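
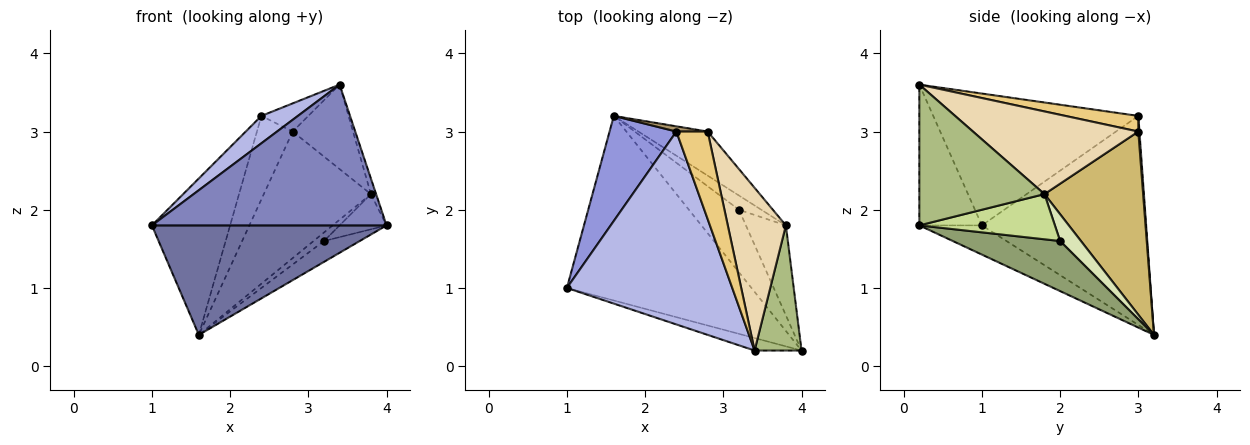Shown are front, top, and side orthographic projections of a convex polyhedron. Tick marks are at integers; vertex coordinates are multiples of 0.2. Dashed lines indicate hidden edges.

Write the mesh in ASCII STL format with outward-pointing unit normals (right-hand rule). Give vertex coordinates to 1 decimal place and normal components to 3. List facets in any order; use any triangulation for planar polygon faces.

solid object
 facet normal -0.135 -0.506 -0.852
  outer loop
   vertex 1.6 3.2 0.4
   vertex 4.0 0.2 1.8
   vertex 1.0 1.0 1.8
  endloop
 endfacet
 facet normal -0.257 -0.963 -0.086
  outer loop
   vertex 3.4 0.2 3.6
   vertex 1.0 1.0 1.8
   vertex 4.0 0.2 1.8
  endloop
 endfacet
 facet normal -0.867 0.413 0.277
  outer loop
   vertex 2.4 3.0 3.2
   vertex 1.6 3.2 0.4
   vertex 1.0 1.0 1.8
  endloop
 endfacet
 facet normal -0.620 -0.110 0.777
  outer loop
   vertex 2.4 3.0 3.2
   vertex 1.0 1.0 1.8
   vertex 3.4 0.2 3.6
  endloop
 endfacet
 facet normal 0.688 0.229 -0.688
  outer loop
   vertex 3.2 2.0 1.6
   vertex 4.0 0.2 1.8
   vertex 1.6 3.2 0.4
  endloop
 endfacet
 facet normal 0.948 0.039 0.316
  outer loop
   vertex 3.8 1.8 2.2
   vertex 3.4 0.2 3.6
   vertex 4.0 0.2 1.8
  endloop
 endfacet
 facet normal 0.725 0.251 -0.641
  outer loop
   vertex 3.8 1.8 2.2
   vertex 4.0 0.2 1.8
   vertex 3.2 2.0 1.6
  endloop
 endfacet
 facet normal 0.717 0.359 -0.598
  outer loop
   vertex 3.8 1.8 2.2
   vertex 3.2 2.0 1.6
   vertex 1.6 3.2 0.4
  endloop
 endfacet
 facet normal 0.031 0.998 0.062
  outer loop
   vertex 2.8 3.0 3.0
   vertex 1.6 3.2 0.4
   vertex 2.4 3.0 3.2
  endloop
 endfacet
 facet normal 0.656 0.712 -0.248
  outer loop
   vertex 2.8 3.0 3.0
   vertex 3.8 1.8 2.2
   vertex 1.6 3.2 0.4
  endloop
 endfacet
 facet normal 0.430 0.276 0.860
  outer loop
   vertex 2.8 3.0 3.0
   vertex 2.4 3.0 3.2
   vertex 3.4 0.2 3.6
  endloop
 endfacet
 facet normal 0.784 0.286 0.551
  outer loop
   vertex 2.8 3.0 3.0
   vertex 3.4 0.2 3.6
   vertex 3.8 1.8 2.2
  endloop
 endfacet
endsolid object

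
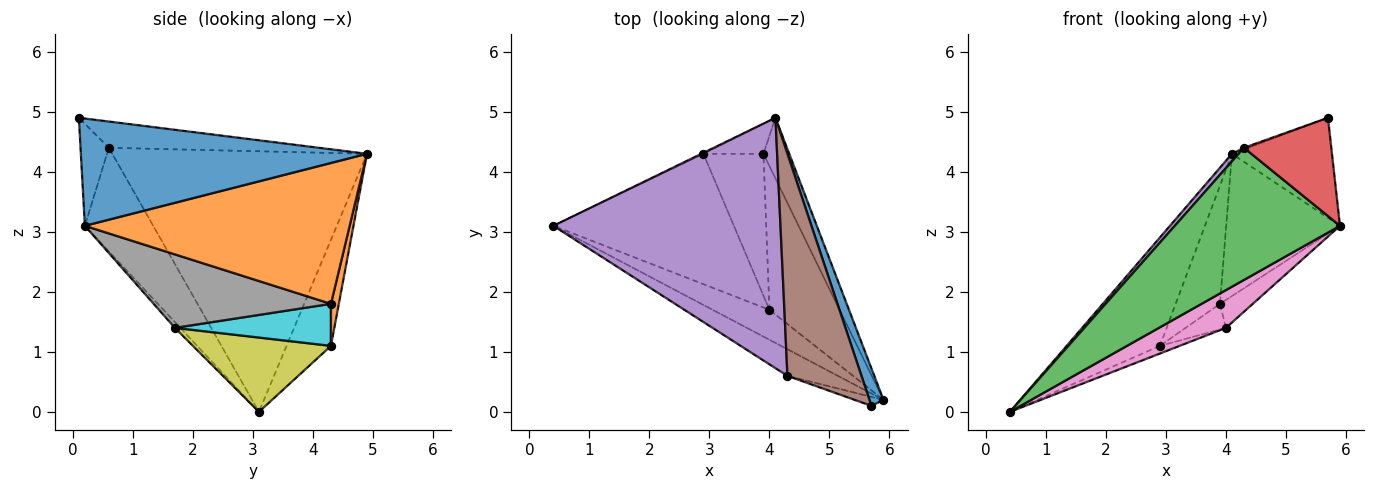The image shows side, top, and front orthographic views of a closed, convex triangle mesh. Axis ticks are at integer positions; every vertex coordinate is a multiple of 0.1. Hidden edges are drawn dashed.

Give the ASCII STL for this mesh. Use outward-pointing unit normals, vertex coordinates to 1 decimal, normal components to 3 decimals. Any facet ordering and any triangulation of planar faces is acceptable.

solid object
 facet normal 0.937 0.328 0.122
  outer loop
   vertex 5.7 0.1 4.9
   vertex 5.9 0.2 3.1
   vertex 4.1 4.9 4.3
  endloop
 endfacet
 facet normal 0.906 0.389 -0.166
  outer loop
   vertex 3.9 4.3 1.8
   vertex 4.1 4.9 4.3
   vertex 5.9 0.2 3.1
  endloop
 endfacet
 facet normal -0.376 -0.908 -0.183
  outer loop
   vertex 4.3 0.6 4.4
   vertex 0.4 3.1 0.0
   vertex 5.9 0.2 3.1
  endloop
 endfacet
 facet normal -0.307 -0.948 -0.087
  outer loop
   vertex 4.3 0.6 4.4
   vertex 5.9 0.2 3.1
   vertex 5.7 0.1 4.9
  endloop
 endfacet
 facet normal -0.754 -0.020 0.657
  outer loop
   vertex 4.3 0.6 4.4
   vertex 4.1 4.9 4.3
   vertex 0.4 3.1 0.0
  endloop
 endfacet
 facet normal -0.334 0.006 0.942
  outer loop
   vertex 4.3 0.6 4.4
   vertex 5.7 0.1 4.9
   vertex 4.1 4.9 4.3
  endloop
 endfacet
 facet normal -0.063 -0.782 -0.620
  outer loop
   vertex 4.0 1.7 1.4
   vertex 5.9 0.2 3.1
   vertex 0.4 3.1 0.0
  endloop
 endfacet
 facet normal 0.717 0.133 -0.684
  outer loop
   vertex 4.0 1.7 1.4
   vertex 3.9 4.3 1.8
   vertex 5.9 0.2 3.1
  endloop
 endfacet
 facet normal 0.380 0.054 -0.923
  outer loop
   vertex 2.9 4.3 1.1
   vertex 4.0 1.7 1.4
   vertex 0.4 3.1 0.0
  endloop
 endfacet
 facet normal 0.567 0.146 -0.810
  outer loop
   vertex 2.9 4.3 1.1
   vertex 3.9 4.3 1.8
   vertex 4.0 1.7 1.4
  endloop
 endfacet
 facet normal -0.430 0.903 -0.008
  outer loop
   vertex 2.9 4.3 1.1
   vertex 0.4 3.1 0.0
   vertex 4.1 4.9 4.3
  endloop
 endfacet
 facet normal 0.170 0.955 -0.243
  outer loop
   vertex 2.9 4.3 1.1
   vertex 4.1 4.9 4.3
   vertex 3.9 4.3 1.8
  endloop
 endfacet
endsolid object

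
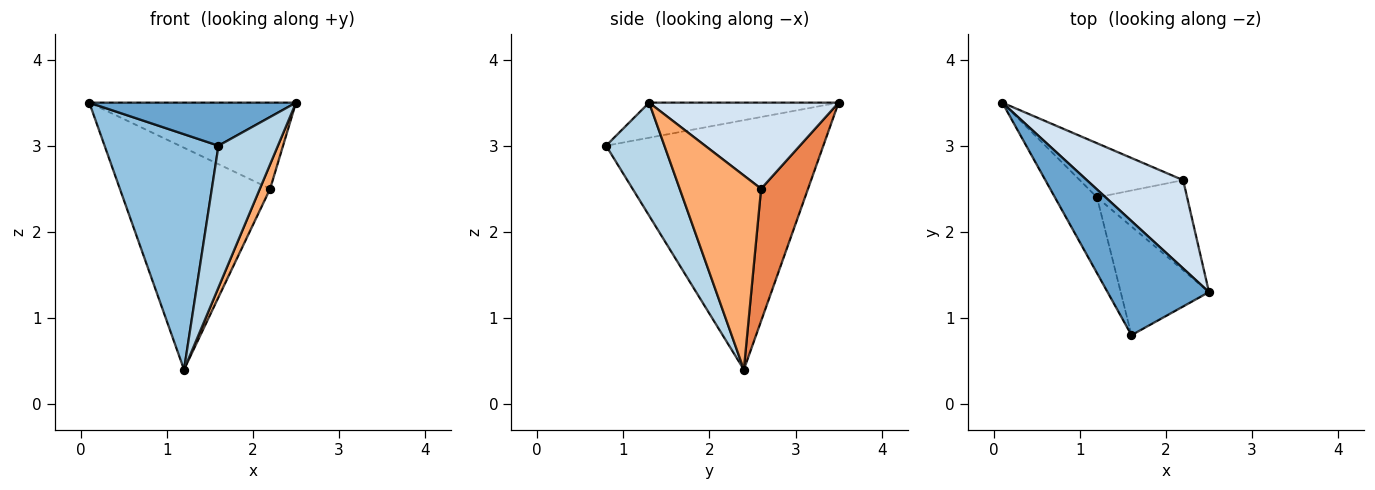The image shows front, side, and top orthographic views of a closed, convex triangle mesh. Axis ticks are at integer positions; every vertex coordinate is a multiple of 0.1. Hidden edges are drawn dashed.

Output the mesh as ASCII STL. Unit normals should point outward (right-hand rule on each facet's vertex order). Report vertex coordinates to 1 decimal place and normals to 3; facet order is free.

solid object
 facet normal -0.308 -0.336 0.890
  outer loop
   vertex 1.6 0.8 3.0
   vertex 2.5 1.3 3.5
   vertex 0.1 3.5 3.5
  endloop
 endfacet
 facet normal -0.876 -0.459 -0.148
  outer loop
   vertex 1.2 2.4 0.4
   vertex 1.6 0.8 3.0
   vertex 0.1 3.5 3.5
  endloop
 endfacet
 facet normal 0.614 -0.626 -0.480
  outer loop
   vertex 1.2 2.4 0.4
   vertex 2.5 1.3 3.5
   vertex 1.6 0.8 3.0
  endloop
 endfacet
 facet normal 0.539 0.588 0.603
  outer loop
   vertex 2.2 2.6 2.5
   vertex 0.1 3.5 3.5
   vertex 2.5 1.3 3.5
  endloop
 endfacet
 facet normal 0.290 0.930 -0.227
  outer loop
   vertex 2.2 2.6 2.5
   vertex 1.2 2.4 0.4
   vertex 0.1 3.5 3.5
  endloop
 endfacet
 facet normal 0.901 -0.114 -0.418
  outer loop
   vertex 2.2 2.6 2.5
   vertex 2.5 1.3 3.5
   vertex 1.2 2.4 0.4
  endloop
 endfacet
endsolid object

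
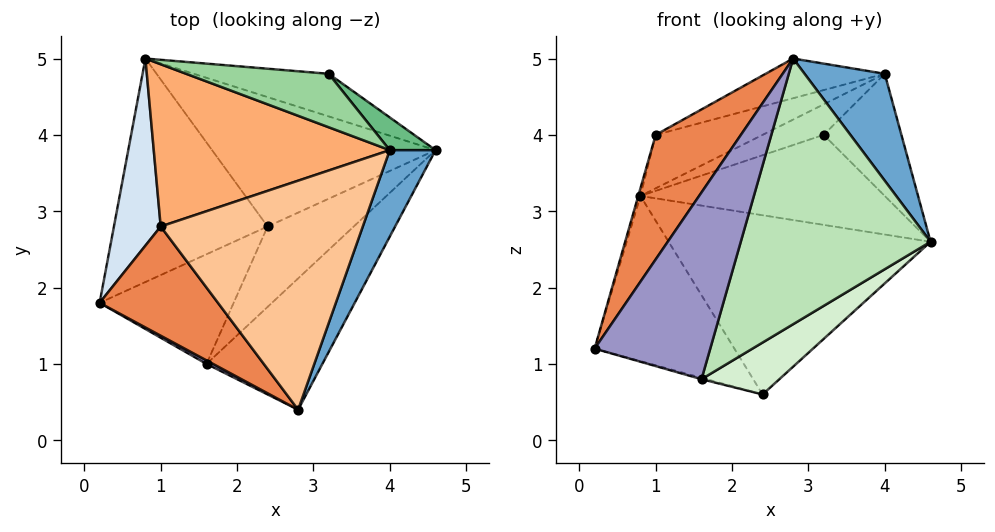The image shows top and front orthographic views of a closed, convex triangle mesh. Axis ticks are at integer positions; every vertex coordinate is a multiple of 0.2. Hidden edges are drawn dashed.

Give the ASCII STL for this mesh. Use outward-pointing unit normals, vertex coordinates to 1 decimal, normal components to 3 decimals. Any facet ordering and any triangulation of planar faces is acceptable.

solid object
 facet normal 0.918 -0.309 0.250
  outer loop
   vertex 4.0 3.8 4.8
   vertex 2.8 0.4 5.0
   vertex 4.6 3.8 2.6
  endloop
 endfacet
 facet normal -0.440 0.534 -0.722
  outer loop
   vertex 2.4 2.8 0.6
   vertex 0.2 1.8 1.2
   vertex 0.8 5.0 3.2
  endloop
 endfacet
 facet normal 0.161 0.800 -0.578
  outer loop
   vertex 2.4 2.8 0.6
   vertex 0.8 5.0 3.2
   vertex 4.6 3.8 2.6
  endloop
 endfacet
 facet normal -0.963 0.011 0.271
  outer loop
   vertex 1.0 2.8 4.0
   vertex 0.8 5.0 3.2
   vertex 0.2 1.8 1.2
  endloop
 endfacet
 facet normal -0.807 -0.443 0.389
  outer loop
   vertex 1.0 2.8 4.0
   vertex 0.2 1.8 1.2
   vertex 2.8 0.4 5.0
  endloop
 endfacet
 facet normal -0.337 0.295 0.894
  outer loop
   vertex 1.0 2.8 4.0
   vertex 4.0 3.8 4.8
   vertex 0.8 5.0 3.2
  endloop
 endfacet
 facet normal -0.304 0.163 0.939
  outer loop
   vertex 1.0 2.8 4.0
   vertex 2.8 0.4 5.0
   vertex 4.0 3.8 4.8
  endloop
 endfacet
 facet normal 0.213 0.883 -0.418
  outer loop
   vertex 3.2 4.8 4.0
   vertex 4.6 3.8 2.6
   vertex 0.8 5.0 3.2
  endloop
 endfacet
 facet normal 0.688 0.701 0.188
  outer loop
   vertex 3.2 4.8 4.0
   vertex 4.0 3.8 4.8
   vertex 4.6 3.8 2.6
  endloop
 endfacet
 facet normal -0.241 0.482 0.843
  outer loop
   vertex 3.2 4.8 4.0
   vertex 0.8 5.0 3.2
   vertex 4.0 3.8 4.8
  endloop
 endfacet
 facet normal 0.741 -0.602 -0.298
  outer loop
   vertex 1.6 1.0 0.8
   vertex 4.6 3.8 2.6
   vertex 2.8 0.4 5.0
  endloop
 endfacet
 facet normal 0.711 -0.382 -0.591
  outer loop
   vertex 1.6 1.0 0.8
   vertex 2.4 2.8 0.6
   vertex 4.6 3.8 2.6
  endloop
 endfacet
 facet normal -0.493 -0.870 0.016
  outer loop
   vertex 1.6 1.0 0.8
   vertex 2.8 0.4 5.0
   vertex 0.2 1.8 1.2
  endloop
 endfacet
 facet normal -0.268 0.012 -0.963
  outer loop
   vertex 1.6 1.0 0.8
   vertex 0.2 1.8 1.2
   vertex 2.4 2.8 0.6
  endloop
 endfacet
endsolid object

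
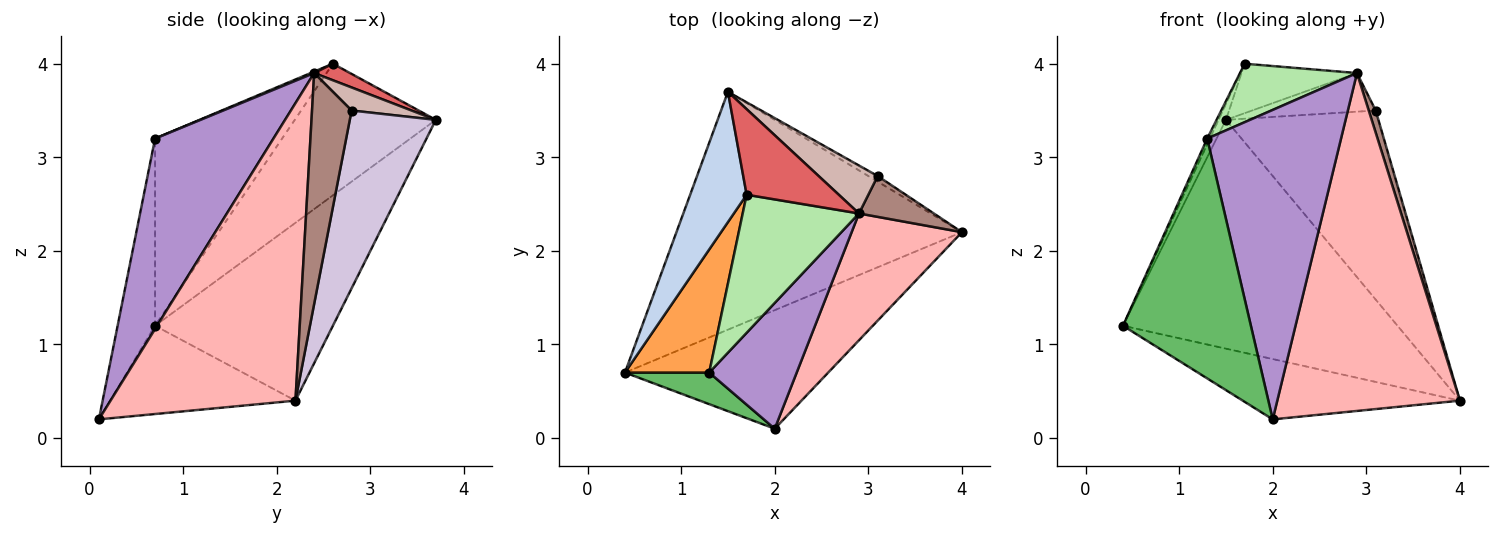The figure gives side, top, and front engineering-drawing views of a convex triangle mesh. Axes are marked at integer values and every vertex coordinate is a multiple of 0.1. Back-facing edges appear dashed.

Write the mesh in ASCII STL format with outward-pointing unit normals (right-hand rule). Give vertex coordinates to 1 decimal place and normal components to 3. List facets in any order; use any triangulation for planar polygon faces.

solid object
 facet normal -0.410 0.632 -0.658
  outer loop
   vertex 1.5 3.7 3.4
   vertex 4.0 2.2 0.4
   vertex 0.4 0.7 1.2
  endloop
 endfacet
 facet normal -0.918 0.048 0.394
  outer loop
   vertex 1.7 2.6 4.0
   vertex 1.5 3.7 3.4
   vertex 0.4 0.7 1.2
  endloop
 endfacet
 facet normal -0.912 0.019 0.410
  outer loop
   vertex 1.3 0.7 3.2
   vertex 1.7 2.6 4.0
   vertex 0.4 0.7 1.2
  endloop
 endfacet
 facet normal -0.361 0.423 -0.831
  outer loop
   vertex 2.0 0.1 0.2
   vertex 0.4 0.7 1.2
   vertex 4.0 2.2 0.4
  endloop
 endfacet
 facet normal -0.279 -0.952 0.125
  outer loop
   vertex 2.0 0.1 0.2
   vertex 1.3 0.7 3.2
   vertex 0.4 0.7 1.2
  endloop
 endfacet
 facet normal 0.012 -0.390 0.921
  outer loop
   vertex 2.9 2.4 3.9
   vertex 1.7 2.6 4.0
   vertex 1.3 0.7 3.2
  endloop
 endfacet
 facet normal 0.154 0.495 0.855
  outer loop
   vertex 2.9 2.4 3.9
   vertex 1.5 3.7 3.4
   vertex 1.7 2.6 4.0
  endloop
 endfacet
 facet normal 0.688 -0.679 0.255
  outer loop
   vertex 2.9 2.4 3.9
   vertex 2.0 0.1 0.2
   vertex 4.0 2.2 0.4
  endloop
 endfacet
 facet normal 0.634 -0.717 0.291
  outer loop
   vertex 2.9 2.4 3.9
   vertex 1.3 0.7 3.2
   vertex 2.0 0.1 0.2
  endloop
 endfacet
 facet normal 0.491 0.871 -0.026
  outer loop
   vertex 3.1 2.8 3.5
   vertex 4.0 2.2 0.4
   vertex 1.5 3.7 3.4
  endloop
 endfacet
 facet normal 0.938 -0.165 0.304
  outer loop
   vertex 3.1 2.8 3.5
   vertex 2.9 2.4 3.9
   vertex 4.0 2.2 0.4
  endloop
 endfacet
 facet normal 0.291 0.600 0.745
  outer loop
   vertex 3.1 2.8 3.5
   vertex 1.5 3.7 3.4
   vertex 2.9 2.4 3.9
  endloop
 endfacet
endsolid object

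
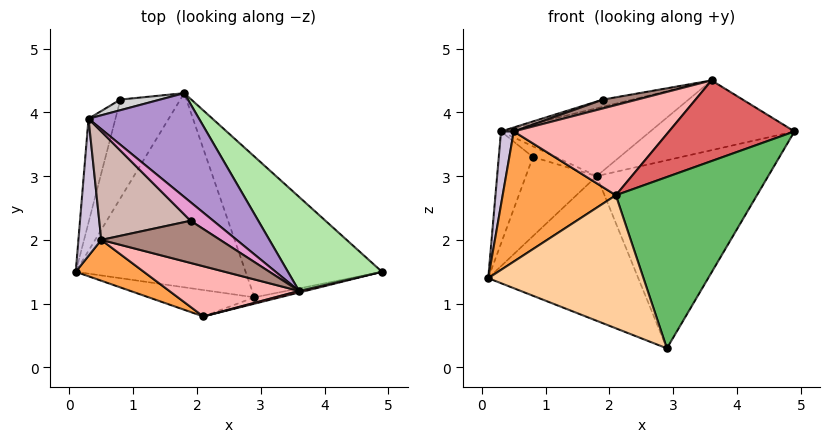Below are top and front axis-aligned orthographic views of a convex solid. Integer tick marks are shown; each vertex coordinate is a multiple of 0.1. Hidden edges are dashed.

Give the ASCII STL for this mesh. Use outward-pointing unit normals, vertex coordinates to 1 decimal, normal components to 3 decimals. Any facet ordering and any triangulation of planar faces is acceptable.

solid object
 facet normal -0.224 0.582 -0.781
  outer loop
   vertex 2.9 1.1 0.3
   vertex 0.1 1.5 1.4
   vertex 1.8 4.3 3.0
  endloop
 endfacet
 facet normal 0.651 0.607 -0.455
  outer loop
   vertex 2.9 1.1 0.3
   vertex 1.8 4.3 3.0
   vertex 4.9 1.5 3.7
  endloop
 endfacet
 facet normal -0.467 -0.844 0.265
  outer loop
   vertex 2.1 0.8 2.7
   vertex 0.5 2.0 3.7
   vertex 0.1 1.5 1.4
  endloop
 endfacet
 facet normal -0.212 -0.959 -0.190
  outer loop
   vertex 2.1 0.8 2.7
   vertex 0.1 1.5 1.4
   vertex 2.9 1.1 0.3
  endloop
 endfacet
 facet normal 0.254 -0.966 -0.036
  outer loop
   vertex 2.1 0.8 2.7
   vertex 2.9 1.1 0.3
   vertex 4.9 1.5 3.7
  endloop
 endfacet
 facet normal 0.336 0.561 0.756
  outer loop
   vertex 3.6 1.2 4.5
   vertex 4.9 1.5 3.7
   vertex 1.8 4.3 3.0
  endloop
 endfacet
 facet normal 0.236 -0.972 0.019
  outer loop
   vertex 3.6 1.2 4.5
   vertex 2.1 0.8 2.7
   vertex 4.9 1.5 3.7
  endloop
 endfacet
 facet normal -0.331 -0.824 0.459
  outer loop
   vertex 3.6 1.2 4.5
   vertex 0.5 2.0 3.7
   vertex 2.1 0.8 2.7
  endloop
 endfacet
 facet normal 0.238 0.531 0.813
  outer loop
   vertex 0.3 3.9 3.7
   vertex 3.6 1.2 4.5
   vertex 1.8 4.3 3.0
  endloop
 endfacet
 facet normal -0.976 -0.103 0.192
  outer loop
   vertex 0.3 3.9 3.7
   vertex 0.1 1.5 1.4
   vertex 0.5 2.0 3.7
  endloop
 endfacet
 facet normal -0.292 -0.196 0.936
  outer loop
   vertex 1.9 2.3 4.2
   vertex 0.5 2.0 3.7
   vertex 3.6 1.2 4.5
  endloop
 endfacet
 facet normal -0.330 -0.035 0.944
  outer loop
   vertex 1.9 2.3 4.2
   vertex 0.3 3.9 3.7
   vertex 0.5 2.0 3.7
  endloop
 endfacet
 facet normal 0.068 0.359 0.931
  outer loop
   vertex 1.9 2.3 4.2
   vertex 3.6 1.2 4.5
   vertex 0.3 3.9 3.7
  endloop
 endfacet
 facet normal -0.284 0.600 -0.748
  outer loop
   vertex 0.8 4.2 3.3
   vertex 1.8 4.3 3.0
   vertex 0.1 1.5 1.4
  endloop
 endfacet
 facet normal -0.701 0.523 -0.485
  outer loop
   vertex 0.8 4.2 3.3
   vertex 0.1 1.5 1.4
   vertex 0.3 3.9 3.7
  endloop
 endfacet
 facet normal 0.140 0.700 0.700
  outer loop
   vertex 0.8 4.2 3.3
   vertex 0.3 3.9 3.7
   vertex 1.8 4.3 3.0
  endloop
 endfacet
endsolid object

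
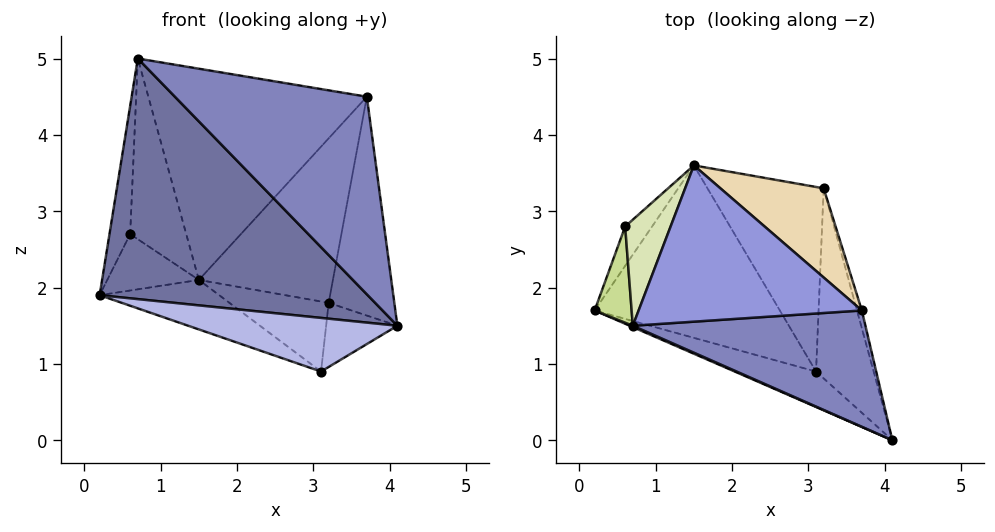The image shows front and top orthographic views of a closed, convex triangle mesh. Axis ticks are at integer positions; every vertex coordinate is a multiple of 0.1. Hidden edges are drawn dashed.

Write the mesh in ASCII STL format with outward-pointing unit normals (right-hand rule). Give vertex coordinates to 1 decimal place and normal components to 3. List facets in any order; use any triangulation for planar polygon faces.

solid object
 facet normal -0.399 -0.917 0.005
  outer loop
   vertex 0.7 1.5 5.0
   vertex 0.2 1.7 1.9
   vertex 4.1 0.0 1.5
  endloop
 endfacet
 facet normal 0.141 -0.853 0.502
  outer loop
   vertex 3.7 1.7 4.5
   vertex 0.7 1.5 5.0
   vertex 4.1 0.0 1.5
  endloop
 endfacet
 facet normal 0.045 0.803 0.594
  outer loop
   vertex 3.7 1.7 4.5
   vertex 1.5 3.6 2.1
   vertex 0.7 1.5 5.0
  endloop
 endfacet
 facet normal -0.387 -0.769 -0.508
  outer loop
   vertex 3.1 0.9 0.9
   vertex 4.1 0.0 1.5
   vertex 0.2 1.7 1.9
  endloop
 endfacet
 facet normal -0.247 0.267 -0.931
  outer loop
   vertex 3.1 0.9 0.9
   vertex 0.2 1.7 1.9
   vertex 1.5 3.6 2.1
  endloop
 endfacet
 facet normal -0.743 0.549 -0.383
  outer loop
   vertex 0.6 2.8 2.7
   vertex 1.5 3.6 2.1
   vertex 0.2 1.7 1.9
  endloop
 endfacet
 facet normal -0.959 0.226 0.169
  outer loop
   vertex 0.6 2.8 2.7
   vertex 0.2 1.7 1.9
   vertex 0.7 1.5 5.0
  endloop
 endfacet
 facet normal -0.394 0.793 0.465
  outer loop
   vertex 0.6 2.8 2.7
   vertex 0.7 1.5 5.0
   vertex 1.5 3.6 2.1
  endloop
 endfacet
 facet normal 0.650 0.243 -0.720
  outer loop
   vertex 3.2 3.3 1.8
   vertex 4.1 0.0 1.5
   vertex 3.1 0.9 0.9
  endloop
 endfacet
 facet normal -0.102 0.353 -0.930
  outer loop
   vertex 3.2 3.3 1.8
   vertex 3.1 0.9 0.9
   vertex 1.5 3.6 2.1
  endloop
 endfacet
 facet normal 0.964 0.265 -0.022
  outer loop
   vertex 3.2 3.3 1.8
   vertex 3.7 1.7 4.5
   vertex 4.1 0.0 1.5
  endloop
 endfacet
 facet normal 0.233 0.855 0.464
  outer loop
   vertex 3.2 3.3 1.8
   vertex 1.5 3.6 2.1
   vertex 3.7 1.7 4.5
  endloop
 endfacet
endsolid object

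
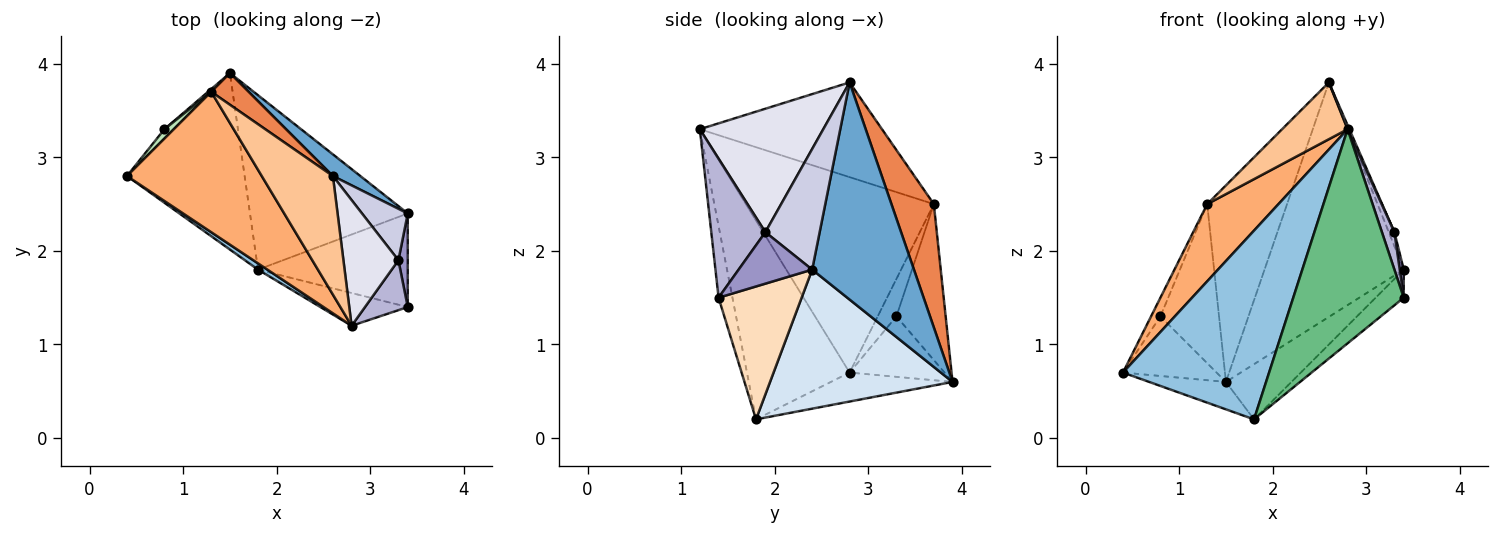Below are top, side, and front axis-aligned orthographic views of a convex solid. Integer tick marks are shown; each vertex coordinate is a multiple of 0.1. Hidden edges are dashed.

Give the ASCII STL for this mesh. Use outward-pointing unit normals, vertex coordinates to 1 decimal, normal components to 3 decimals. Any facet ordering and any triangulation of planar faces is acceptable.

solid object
 facet normal 0.589 0.805 0.074
  outer loop
   vertex 1.5 3.9 0.6
   vertex 2.6 2.8 3.8
   vertex 3.4 2.4 1.8
  endloop
 endfacet
 facet normal -0.575 -0.818 0.027
  outer loop
   vertex 1.8 1.8 0.2
   vertex 2.8 1.2 3.3
   vertex 0.4 2.8 0.7
  endloop
 endfacet
 facet normal -0.236 0.149 -0.960
  outer loop
   vertex 1.8 1.8 0.2
   vertex 0.4 2.8 0.7
   vertex 1.5 3.9 0.6
  endloop
 endfacet
 facet normal 0.643 0.231 -0.730
  outer loop
   vertex 1.8 1.8 0.2
   vertex 1.5 3.9 0.6
   vertex 3.4 2.4 1.8
  endloop
 endfacet
 facet normal 0.464 0.874 0.141
  outer loop
   vertex 1.3 3.7 2.5
   vertex 2.6 2.8 3.8
   vertex 1.5 3.9 0.6
  endloop
 endfacet
 facet normal -0.786 -0.298 0.542
  outer loop
   vertex 1.3 3.7 2.5
   vertex 0.4 2.8 0.7
   vertex 2.8 1.2 3.3
  endloop
 endfacet
 facet normal -0.768 -0.276 0.577
  outer loop
   vertex 1.3 3.7 2.5
   vertex 2.8 1.2 3.3
   vertex 2.6 2.8 3.8
  endloop
 endfacet
 facet normal 0.648 0.219 -0.730
  outer loop
   vertex 3.4 1.4 1.5
   vertex 1.8 1.8 0.2
   vertex 3.4 2.4 1.8
  endloop
 endfacet
 facet normal -0.123 -0.981 -0.150
  outer loop
   vertex 3.4 1.4 1.5
   vertex 2.8 1.2 3.3
   vertex 1.8 1.8 0.2
  endloop
 endfacet
 facet normal -0.708 0.698 -0.110
  outer loop
   vertex 0.8 3.3 1.3
   vertex 1.5 3.9 0.6
   vertex 0.4 2.8 0.7
  endloop
 endfacet
 facet normal -0.873 0.436 0.218
  outer loop
   vertex 0.8 3.3 1.3
   vertex 0.4 2.8 0.7
   vertex 1.3 3.7 2.5
  endloop
 endfacet
 facet normal -0.643 0.766 0.013
  outer loop
   vertex 0.8 3.3 1.3
   vertex 1.3 3.7 2.5
   vertex 1.5 3.9 0.6
  endloop
 endfacet
 facet normal 0.982 -0.054 0.179
  outer loop
   vertex 3.3 1.9 2.2
   vertex 3.4 1.4 1.5
   vertex 3.4 2.4 1.8
  endloop
 endfacet
 facet normal 0.933 -0.215 0.287
  outer loop
   vertex 3.3 1.9 2.2
   vertex 2.8 1.2 3.3
   vertex 3.4 1.4 1.5
  endloop
 endfacet
 facet normal 0.931 0.096 0.353
  outer loop
   vertex 3.3 1.9 2.2
   vertex 3.4 2.4 1.8
   vertex 2.6 2.8 3.8
  endloop
 endfacet
 facet normal 0.913 -0.013 0.407
  outer loop
   vertex 3.3 1.9 2.2
   vertex 2.6 2.8 3.8
   vertex 2.8 1.2 3.3
  endloop
 endfacet
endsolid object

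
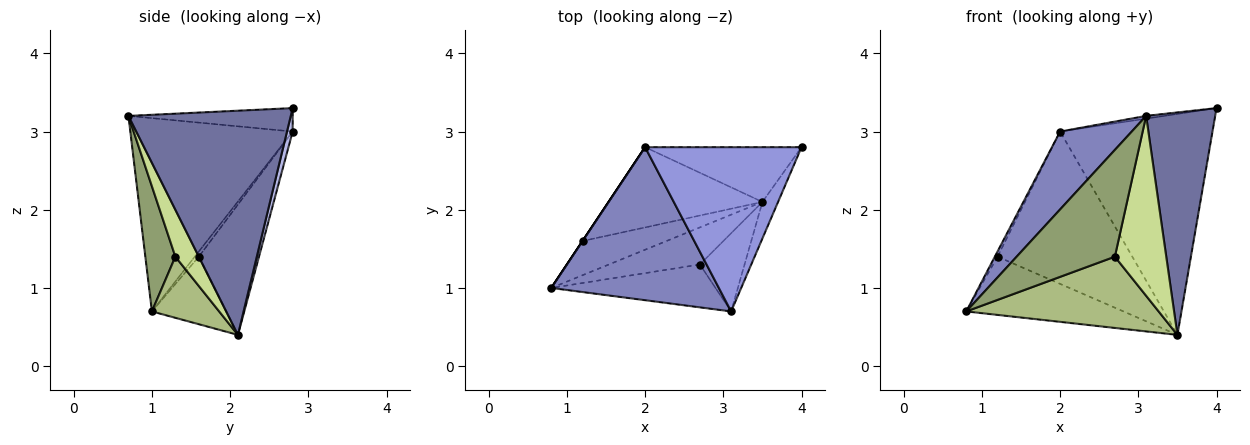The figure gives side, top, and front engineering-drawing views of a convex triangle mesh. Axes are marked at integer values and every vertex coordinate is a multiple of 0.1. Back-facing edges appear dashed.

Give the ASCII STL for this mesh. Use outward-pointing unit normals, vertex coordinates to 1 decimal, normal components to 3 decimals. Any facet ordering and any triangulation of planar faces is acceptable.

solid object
 facet normal 0.918 -0.391 -0.064
  outer loop
   vertex 3.5 2.1 0.4
   vertex 4.0 2.8 3.3
   vertex 3.1 0.7 3.2
  endloop
 endfacet
 facet normal -0.717 -0.316 0.621
  outer loop
   vertex 2.0 2.8 3.0
   vertex 0.8 1.0 0.7
   vertex 3.1 0.7 3.2
  endloop
 endfacet
 facet normal -0.148 0.016 0.989
  outer loop
   vertex 2.0 2.8 3.0
   vertex 3.1 0.7 3.2
   vertex 4.0 2.8 3.3
  endloop
 endfacet
 facet normal 0.036 0.970 -0.240
  outer loop
   vertex 2.0 2.8 3.0
   vertex 4.0 2.8 3.3
   vertex 3.5 2.1 0.4
  endloop
 endfacet
 facet normal 0.273 -0.893 -0.358
  outer loop
   vertex 2.7 1.3 1.4
   vertex 3.1 0.7 3.2
   vertex 0.8 1.0 0.7
  endloop
 endfacet
 facet normal 0.296 -0.847 -0.441
  outer loop
   vertex 2.7 1.3 1.4
   vertex 0.8 1.0 0.7
   vertex 3.5 2.1 0.4
  endloop
 endfacet
 facet normal 0.386 -0.846 -0.368
  outer loop
   vertex 2.7 1.3 1.4
   vertex 3.5 2.1 0.4
   vertex 3.1 0.7 3.2
  endloop
 endfacet
 facet normal -0.377 0.799 -0.469
  outer loop
   vertex 1.2 1.6 1.4
   vertex 3.5 2.1 0.4
   vertex 0.8 1.0 0.7
  endloop
 endfacet
 facet normal -0.832 0.555 0.000
  outer loop
   vertex 1.2 1.6 1.4
   vertex 0.8 1.0 0.7
   vertex 2.0 2.8 3.0
  endloop
 endfacet
 facet normal -0.367 0.823 -0.433
  outer loop
   vertex 1.2 1.6 1.4
   vertex 2.0 2.8 3.0
   vertex 3.5 2.1 0.4
  endloop
 endfacet
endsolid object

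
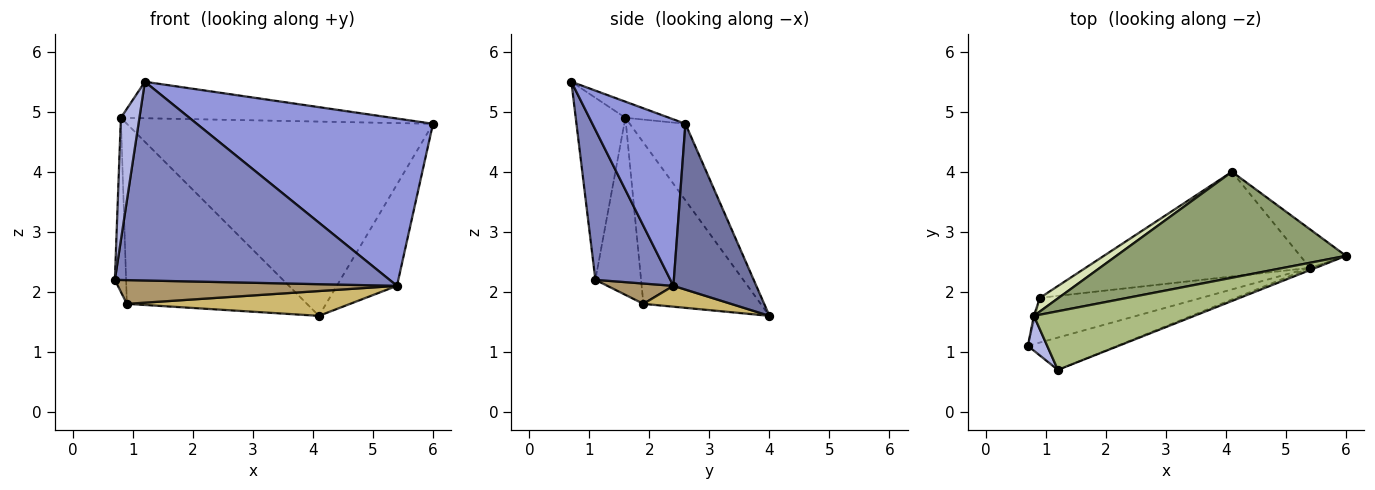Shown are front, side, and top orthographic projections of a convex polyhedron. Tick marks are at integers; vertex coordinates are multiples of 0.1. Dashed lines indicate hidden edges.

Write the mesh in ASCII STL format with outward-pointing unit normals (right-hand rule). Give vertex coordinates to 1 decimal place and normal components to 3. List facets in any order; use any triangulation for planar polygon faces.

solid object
 facet normal 0.790 0.573 -0.218
  outer loop
   vertex 5.4 2.4 2.1
   vertex 4.1 4.0 1.6
   vertex 6.0 2.6 4.8
  endloop
 endfacet
 facet normal 0.260 -0.953 -0.155
  outer loop
   vertex 5.4 2.4 2.1
   vertex 1.2 0.7 5.5
   vertex 0.7 1.1 2.2
  endloop
 endfacet
 facet normal 0.366 -0.930 -0.013
  outer loop
   vertex 5.4 2.4 2.1
   vertex 6.0 2.6 4.8
   vertex 1.2 0.7 5.5
  endloop
 endfacet
 facet normal -0.932 -0.348 0.099
  outer loop
   vertex 0.8 1.6 4.9
   vertex 0.7 1.1 2.2
   vertex 1.2 0.7 5.5
  endloop
 endfacet
 facet normal -0.158 0.867 0.473
  outer loop
   vertex 0.8 1.6 4.9
   vertex 6.0 2.6 4.8
   vertex 4.1 4.0 1.6
  endloop
 endfacet
 facet normal -0.085 0.526 0.846
  outer loop
   vertex 0.8 1.6 4.9
   vertex 1.2 0.7 5.5
   vertex 6.0 2.6 4.8
  endloop
 endfacet
 facet normal -0.971 0.239 -0.008
  outer loop
   vertex 0.9 1.9 1.8
   vertex 0.7 1.1 2.2
   vertex 0.8 1.6 4.9
  endloop
 endfacet
 facet normal -0.545 0.836 0.063
  outer loop
   vertex 0.9 1.9 1.8
   vertex 0.8 1.6 4.9
   vertex 4.1 4.0 1.6
  endloop
 endfacet
 facet normal 0.110 -0.466 -0.878
  outer loop
   vertex 0.9 1.9 1.8
   vertex 5.4 2.4 2.1
   vertex 0.7 1.1 2.2
  endloop
 endfacet
 facet normal 0.090 -0.230 -0.969
  outer loop
   vertex 0.9 1.9 1.8
   vertex 4.1 4.0 1.6
   vertex 5.4 2.4 2.1
  endloop
 endfacet
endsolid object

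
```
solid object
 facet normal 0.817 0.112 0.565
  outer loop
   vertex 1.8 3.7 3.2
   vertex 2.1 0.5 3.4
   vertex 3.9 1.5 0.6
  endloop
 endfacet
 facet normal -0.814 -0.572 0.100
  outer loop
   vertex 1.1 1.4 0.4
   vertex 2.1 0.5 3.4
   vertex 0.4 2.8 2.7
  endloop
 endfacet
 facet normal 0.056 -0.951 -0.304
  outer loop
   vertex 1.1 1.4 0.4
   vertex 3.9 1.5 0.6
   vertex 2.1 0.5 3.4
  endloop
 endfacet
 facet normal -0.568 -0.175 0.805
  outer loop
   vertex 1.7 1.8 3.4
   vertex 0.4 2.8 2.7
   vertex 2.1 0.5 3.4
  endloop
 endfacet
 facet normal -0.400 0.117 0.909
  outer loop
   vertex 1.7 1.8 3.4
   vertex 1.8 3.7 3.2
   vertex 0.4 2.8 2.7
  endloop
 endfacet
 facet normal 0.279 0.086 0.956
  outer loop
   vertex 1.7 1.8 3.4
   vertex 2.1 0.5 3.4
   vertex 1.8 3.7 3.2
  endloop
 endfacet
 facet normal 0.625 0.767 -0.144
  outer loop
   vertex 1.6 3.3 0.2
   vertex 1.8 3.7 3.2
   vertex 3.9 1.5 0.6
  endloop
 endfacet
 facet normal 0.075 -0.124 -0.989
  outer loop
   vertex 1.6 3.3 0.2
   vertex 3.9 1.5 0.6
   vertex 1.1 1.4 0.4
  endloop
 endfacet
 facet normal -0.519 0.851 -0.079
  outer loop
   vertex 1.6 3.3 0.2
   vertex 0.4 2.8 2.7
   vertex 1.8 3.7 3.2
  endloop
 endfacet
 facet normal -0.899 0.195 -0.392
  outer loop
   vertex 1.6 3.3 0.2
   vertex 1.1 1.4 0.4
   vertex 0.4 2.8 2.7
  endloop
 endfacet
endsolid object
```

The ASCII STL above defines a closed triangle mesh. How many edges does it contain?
15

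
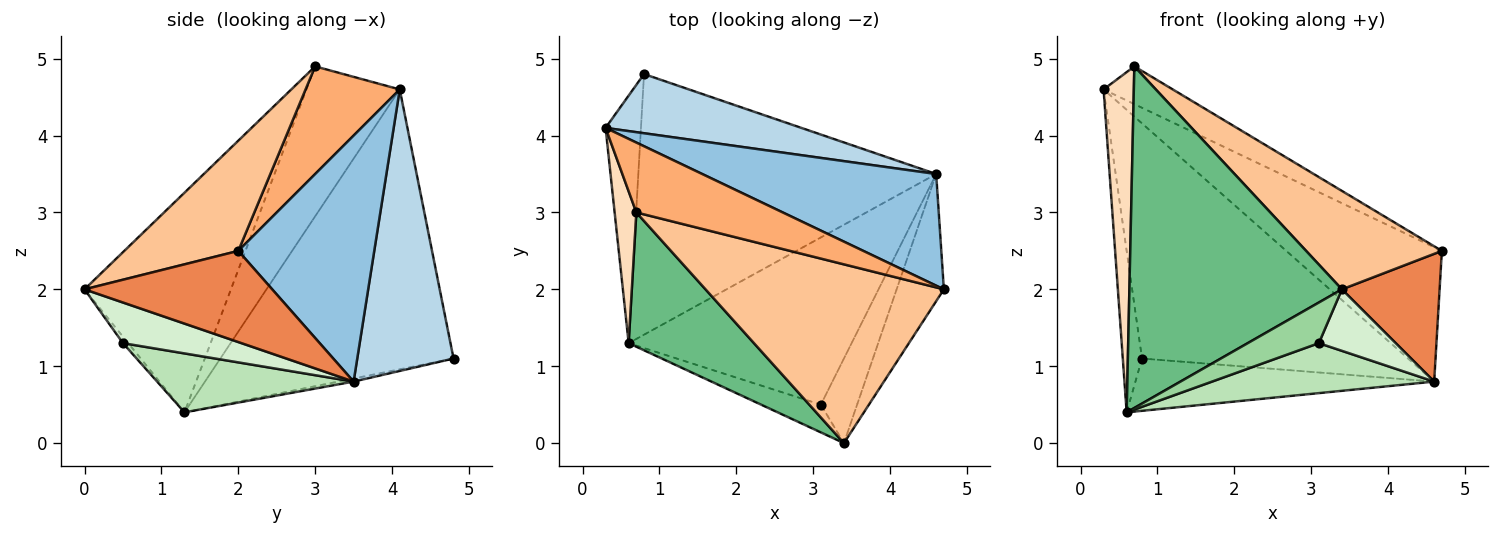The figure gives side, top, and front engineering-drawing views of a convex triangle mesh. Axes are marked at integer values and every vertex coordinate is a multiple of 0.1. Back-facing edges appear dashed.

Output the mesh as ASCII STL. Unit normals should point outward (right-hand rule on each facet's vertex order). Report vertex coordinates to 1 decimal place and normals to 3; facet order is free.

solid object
 facet normal -0.989 0.081 -0.125
  outer loop
   vertex 0.8 4.8 1.1
   vertex 0.6 1.3 0.4
   vertex 0.3 4.1 4.6
  endloop
 endfacet
 facet normal 0.558 0.638 0.530
  outer loop
   vertex 4.6 3.5 0.8
   vertex 0.3 4.1 4.6
   vertex 4.7 2.0 2.5
  endloop
 endfacet
 facet normal 0.331 0.915 0.230
  outer loop
   vertex 4.6 3.5 0.8
   vertex 0.8 4.8 1.1
   vertex 0.3 4.1 4.6
  endloop
 endfacet
 facet normal -0.010 0.197 -0.980
  outer loop
   vertex 4.6 3.5 0.8
   vertex 0.6 1.3 0.4
   vertex 0.8 4.8 1.1
  endloop
 endfacet
 facet normal 0.806 -0.420 -0.418
  outer loop
   vertex 4.6 3.5 0.8
   vertex 4.7 2.0 2.5
   vertex 3.4 0.0 2.0
  endloop
 endfacet
 facet normal 0.543 0.399 0.739
  outer loop
   vertex 0.7 3.0 4.9
   vertex 4.7 2.0 2.5
   vertex 0.3 4.1 4.6
  endloop
 endfacet
 facet normal 0.375 -0.447 0.812
  outer loop
   vertex 0.7 3.0 4.9
   vertex 3.4 0.0 2.0
   vertex 4.7 2.0 2.5
  endloop
 endfacet
 facet normal -0.942 -0.305 0.136
  outer loop
   vertex 0.7 3.0 4.9
   vertex 0.3 4.1 4.6
   vertex 0.6 1.3 0.4
  endloop
 endfacet
 facet normal -0.540 -0.783 0.308
  outer loop
   vertex 0.7 3.0 4.9
   vertex 0.6 1.3 0.4
   vertex 3.4 0.0 2.0
  endloop
 endfacet
 facet normal -0.061 -0.824 -0.563
  outer loop
   vertex 3.1 0.5 1.3
   vertex 3.4 0.0 2.0
   vertex 0.6 1.3 0.4
  endloop
 endfacet
 facet normal 0.246 -0.278 -0.929
  outer loop
   vertex 3.1 0.5 1.3
   vertex 0.6 1.3 0.4
   vertex 4.6 3.5 0.8
  endloop
 endfacet
 facet normal 0.672 -0.436 -0.599
  outer loop
   vertex 3.1 0.5 1.3
   vertex 4.6 3.5 0.8
   vertex 3.4 0.0 2.0
  endloop
 endfacet
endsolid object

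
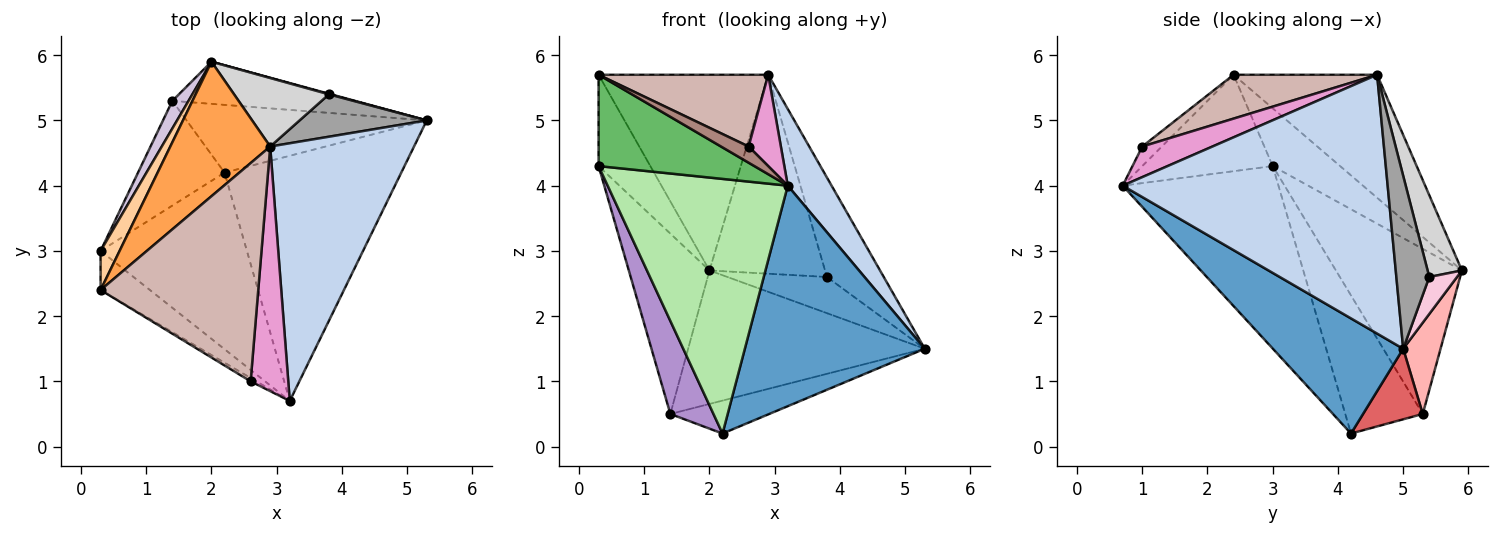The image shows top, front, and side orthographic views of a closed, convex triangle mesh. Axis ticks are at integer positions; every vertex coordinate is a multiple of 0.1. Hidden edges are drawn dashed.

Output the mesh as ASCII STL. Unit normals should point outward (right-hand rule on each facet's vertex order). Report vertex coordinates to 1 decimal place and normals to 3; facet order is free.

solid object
 facet normal 0.436 -0.602 -0.669
  outer loop
   vertex 2.2 4.2 0.2
   vertex 5.3 5.0 1.5
   vertex 3.2 0.7 4.0
  endloop
 endfacet
 facet normal 0.865 -0.143 0.481
  outer loop
   vertex 2.9 4.6 5.7
   vertex 3.2 0.7 4.0
   vertex 5.3 5.0 1.5
  endloop
 endfacet
 facet normal -0.572 0.676 0.465
  outer loop
   vertex 2.9 4.6 5.7
   vertex 2.0 5.9 2.7
   vertex 0.3 2.4 5.7
  endloop
 endfacet
 facet normal -0.767 0.589 0.253
  outer loop
   vertex 0.3 3.0 4.3
   vertex 0.3 2.4 5.7
   vertex 2.0 5.9 2.7
  endloop
 endfacet
 facet normal -0.610 -0.728 -0.312
  outer loop
   vertex 0.3 3.0 4.3
   vertex 3.2 0.7 4.0
   vertex 0.3 2.4 5.7
  endloop
 endfacet
 facet normal -0.579 -0.670 -0.464
  outer loop
   vertex 0.3 3.0 4.3
   vertex 2.2 4.2 0.2
   vertex 3.2 0.7 4.0
  endloop
 endfacet
 facet normal 0.255 0.423 -0.869
  outer loop
   vertex 1.4 5.3 0.5
   vertex 5.3 5.0 1.5
   vertex 2.2 4.2 0.2
  endloop
 endfacet
 facet normal 0.149 0.943 -0.298
  outer loop
   vertex 1.4 5.3 0.5
   vertex 2.0 5.9 2.7
   vertex 5.3 5.0 1.5
  endloop
 endfacet
 facet normal -0.767 -0.427 -0.480
  outer loop
   vertex 1.4 5.3 0.5
   vertex 2.2 4.2 0.2
   vertex 0.3 3.0 4.3
  endloop
 endfacet
 facet normal -0.839 0.537 0.082
  outer loop
   vertex 1.4 5.3 0.5
   vertex 0.3 3.0 4.3
   vertex 2.0 5.9 2.7
  endloop
 endfacet
 facet normal -0.570 -0.804 -0.168
  outer loop
   vertex 2.6 1.0 4.6
   vertex 0.3 2.4 5.7
   vertex 3.2 0.7 4.0
  endloop
 endfacet
 facet normal 0.255 -0.302 0.918
  outer loop
   vertex 2.6 1.0 4.6
   vertex 2.9 4.6 5.7
   vertex 0.3 2.4 5.7
  endloop
 endfacet
 facet normal 0.606 -0.278 0.745
  outer loop
   vertex 2.6 1.0 4.6
   vertex 3.2 0.7 4.0
   vertex 2.9 4.6 5.7
  endloop
 endfacet
 facet normal 0.268 0.963 0.016
  outer loop
   vertex 3.8 5.4 2.6
   vertex 5.3 5.0 1.5
   vertex 2.0 5.9 2.7
  endloop
 endfacet
 facet normal 0.470 0.812 0.346
  outer loop
   vertex 3.8 5.4 2.6
   vertex 2.9 4.6 5.7
   vertex 5.3 5.0 1.5
  endloop
 endfacet
 facet normal 0.270 0.910 0.313
  outer loop
   vertex 3.8 5.4 2.6
   vertex 2.0 5.9 2.7
   vertex 2.9 4.6 5.7
  endloop
 endfacet
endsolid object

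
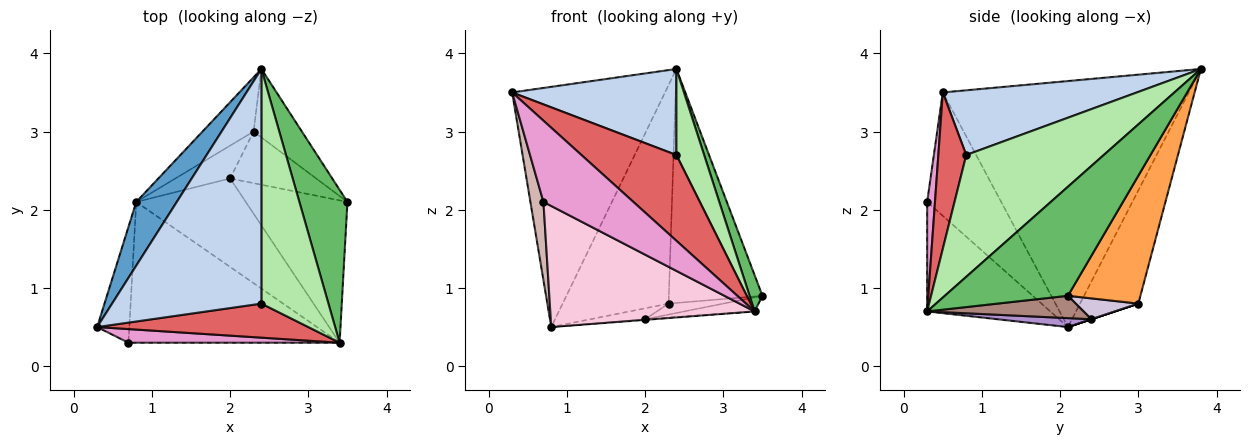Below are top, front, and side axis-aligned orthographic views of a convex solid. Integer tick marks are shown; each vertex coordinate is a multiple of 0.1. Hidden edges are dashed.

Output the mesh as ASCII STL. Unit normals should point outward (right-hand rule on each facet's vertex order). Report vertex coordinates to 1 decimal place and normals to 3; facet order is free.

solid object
 facet normal -0.841 0.523 0.139
  outer loop
   vertex 0.8 2.1 0.5
   vertex 0.3 0.5 3.5
   vertex 2.4 3.8 3.8
  endloop
 endfacet
 facet normal 0.377 -0.319 0.870
  outer loop
   vertex 2.4 0.8 2.7
   vertex 2.4 3.8 3.8
   vertex 0.3 0.5 3.5
  endloop
 endfacet
 facet normal 0.597 0.770 -0.225
  outer loop
   vertex 2.3 3.0 0.8
   vertex 2.4 3.8 3.8
   vertex 3.5 2.1 0.9
  endloop
 endfacet
 facet normal -0.471 0.856 -0.213
  outer loop
   vertex 2.3 3.0 0.8
   vertex 0.8 2.1 0.5
   vertex 2.4 3.8 3.8
  endloop
 endfacet
 facet normal 0.911 -0.095 0.401
  outer loop
   vertex 3.4 0.3 0.7
   vertex 3.5 2.1 0.9
   vertex 2.4 3.8 3.8
  endloop
 endfacet
 facet normal 0.863 -0.174 0.475
  outer loop
   vertex 3.4 0.3 0.7
   vertex 2.4 3.8 3.8
   vertex 2.4 0.8 2.7
  endloop
 endfacet
 facet normal 0.264 -0.897 0.356
  outer loop
   vertex 3.4 0.3 0.7
   vertex 2.4 0.8 2.7
   vertex 0.3 0.5 3.5
  endloop
 endfacet
 facet normal 0.000 0.316 -0.949
  outer loop
   vertex 2.0 2.4 0.6
   vertex 0.8 2.1 0.5
   vertex 2.3 3.0 0.8
  endloop
 endfacet
 facet normal 0.081 0.007 -0.997
  outer loop
   vertex 2.0 2.4 0.6
   vertex 3.4 0.3 0.7
   vertex 0.8 2.1 0.5
  endloop
 endfacet
 facet normal 0.231 0.202 -0.952
  outer loop
   vertex 2.0 2.4 0.6
   vertex 2.3 3.0 0.8
   vertex 3.5 2.1 0.9
  endloop
 endfacet
 facet normal 0.214 0.096 -0.972
  outer loop
   vertex 2.0 2.4 0.6
   vertex 3.5 2.1 0.9
   vertex 3.4 0.3 0.7
  endloop
 endfacet
 facet normal -0.954 -0.168 -0.249
  outer loop
   vertex 0.7 0.3 2.1
   vertex 0.3 0.5 3.5
   vertex 0.8 2.1 0.5
  endloop
 endfacet
 facet normal 0.085 -0.983 0.165
  outer loop
   vertex 0.7 0.3 2.1
   vertex 3.4 0.3 0.7
   vertex 0.3 0.5 3.5
  endloop
 endfacet
 facet normal -0.366 -0.607 -0.706
  outer loop
   vertex 0.7 0.3 2.1
   vertex 0.8 2.1 0.5
   vertex 3.4 0.3 0.7
  endloop
 endfacet
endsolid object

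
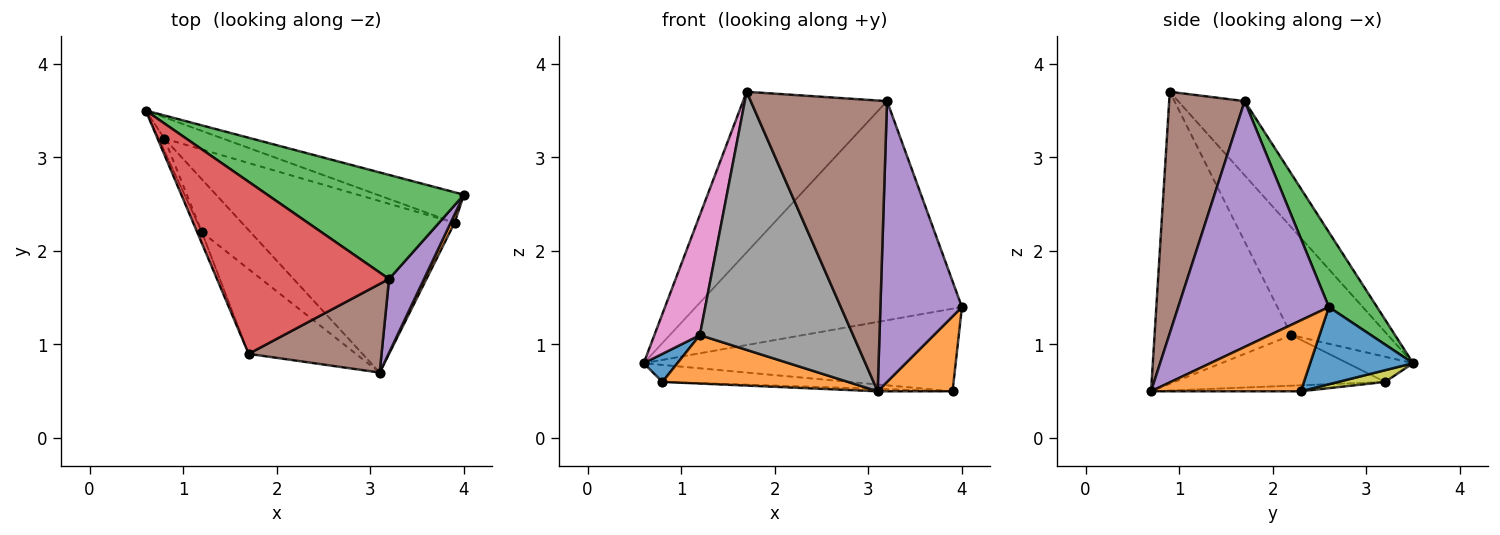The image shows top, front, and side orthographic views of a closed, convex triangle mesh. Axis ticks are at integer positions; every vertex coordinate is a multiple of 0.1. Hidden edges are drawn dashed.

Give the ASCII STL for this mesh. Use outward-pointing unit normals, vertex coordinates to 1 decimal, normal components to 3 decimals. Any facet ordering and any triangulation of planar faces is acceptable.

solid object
 facet normal 0.296 0.896 -0.331
  outer loop
   vertex 3.9 2.3 0.5
   vertex 0.6 3.5 0.8
   vertex 4.0 2.6 1.4
  endloop
 endfacet
 facet normal 0.893 -0.447 0.050
  outer loop
   vertex 3.9 2.3 0.5
   vertex 4.0 2.6 1.4
   vertex 3.1 0.7 0.5
  endloop
 endfacet
 facet normal 0.161 0.891 0.423
  outer loop
   vertex 3.2 1.7 3.6
   vertex 4.0 2.6 1.4
   vertex 0.6 3.5 0.8
  endloop
 endfacet
 facet normal -0.301 0.651 0.697
  outer loop
   vertex 3.2 1.7 3.6
   vertex 0.6 3.5 0.8
   vertex 1.7 0.9 3.7
  endloop
 endfacet
 facet normal 0.873 -0.472 0.124
  outer loop
   vertex 3.2 1.7 3.6
   vertex 3.1 0.7 0.5
   vertex 4.0 2.6 1.4
  endloop
 endfacet
 facet normal 0.468 -0.845 0.258
  outer loop
   vertex 3.2 1.7 3.6
   vertex 1.7 0.9 3.7
   vertex 3.1 0.7 0.5
  endloop
 endfacet
 facet normal -0.904 -0.426 -0.039
  outer loop
   vertex 1.2 2.2 1.1
   vertex 1.7 0.9 3.7
   vertex 0.6 3.5 0.8
  endloop
 endfacet
 facet normal -0.647 -0.724 -0.238
  outer loop
   vertex 1.2 2.2 1.1
   vertex 3.1 0.7 0.5
   vertex 1.7 0.9 3.7
  endloop
 endfacet
 facet normal 0.154 0.617 -0.772
  outer loop
   vertex 0.8 3.2 0.6
   vertex 0.6 3.5 0.8
   vertex 3.9 2.3 0.5
  endloop
 endfacet
 facet normal -0.028 0.014 -1.000
  outer loop
   vertex 0.8 3.2 0.6
   vertex 3.9 2.3 0.5
   vertex 3.1 0.7 0.5
  endloop
 endfacet
 facet normal -0.871 -0.448 -0.199
  outer loop
   vertex 0.8 3.2 0.6
   vertex 1.2 2.2 1.1
   vertex 0.6 3.5 0.8
  endloop
 endfacet
 facet normal -0.608 -0.536 -0.586
  outer loop
   vertex 0.8 3.2 0.6
   vertex 3.1 0.7 0.5
   vertex 1.2 2.2 1.1
  endloop
 endfacet
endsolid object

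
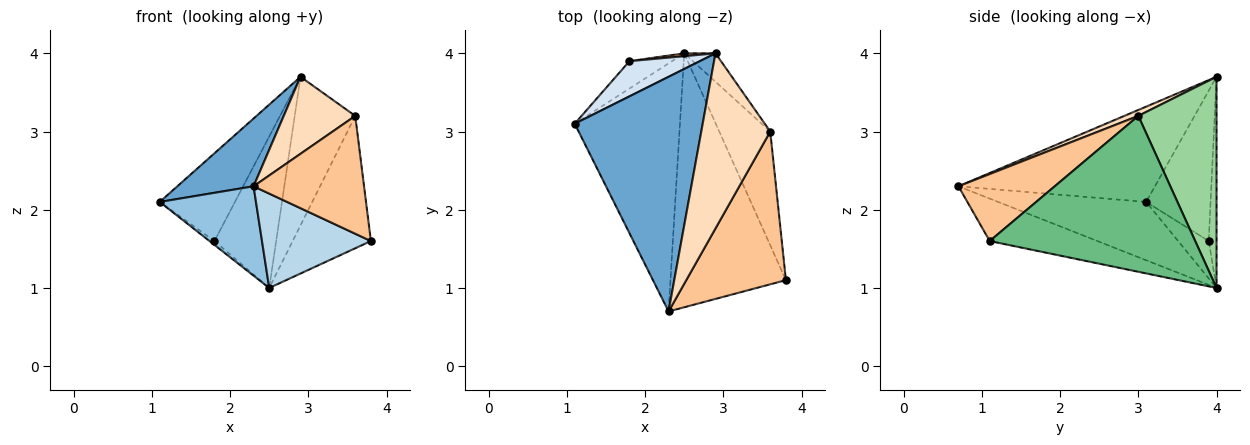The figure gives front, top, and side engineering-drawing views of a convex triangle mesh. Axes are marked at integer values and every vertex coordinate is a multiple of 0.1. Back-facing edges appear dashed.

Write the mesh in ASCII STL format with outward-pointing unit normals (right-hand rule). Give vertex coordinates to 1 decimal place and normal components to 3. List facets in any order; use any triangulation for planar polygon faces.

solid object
 facet normal -0.582 -0.226 0.781
  outer loop
   vertex 2.3 0.7 2.3
   vertex 2.9 4.0 3.7
   vertex 1.1 3.1 2.1
  endloop
 endfacet
 facet normal -0.462 -0.301 -0.834
  outer loop
   vertex 2.3 0.7 2.3
   vertex 1.1 3.1 2.1
   vertex 2.5 4.0 1.0
  endloop
 endfacet
 facet normal -0.326 -0.329 -0.886
  outer loop
   vertex 2.3 0.7 2.3
   vertex 2.5 4.0 1.0
   vertex 3.8 1.1 1.6
  endloop
 endfacet
 facet normal -0.622 0.727 0.291
  outer loop
   vertex 1.8 3.9 1.6
   vertex 1.1 3.1 2.1
   vertex 2.9 4.0 3.7
  endloop
 endfacet
 facet normal -0.656 0.107 -0.747
  outer loop
   vertex 1.8 3.9 1.6
   vertex 2.5 4.0 1.0
   vertex 1.1 3.1 2.1
  endloop
 endfacet
 facet normal -0.126 0.992 0.019
  outer loop
   vertex 1.8 3.9 1.6
   vertex 2.9 4.0 3.7
   vertex 2.5 4.0 1.0
  endloop
 endfacet
 facet normal 0.470 -0.539 0.699
  outer loop
   vertex 3.6 3.0 3.2
   vertex 2.3 0.7 2.3
   vertex 3.8 1.1 1.6
  endloop
 endfacet
 facet normal 0.078 -0.401 0.913
  outer loop
   vertex 3.6 3.0 3.2
   vertex 2.9 4.0 3.7
   vertex 2.3 0.7 2.3
  endloop
 endfacet
 facet normal 0.894 0.340 -0.292
  outer loop
   vertex 3.6 3.0 3.2
   vertex 3.8 1.1 1.6
   vertex 2.5 4.0 1.0
  endloop
 endfacet
 facet normal 0.785 0.608 -0.116
  outer loop
   vertex 3.6 3.0 3.2
   vertex 2.5 4.0 1.0
   vertex 2.9 4.0 3.7
  endloop
 endfacet
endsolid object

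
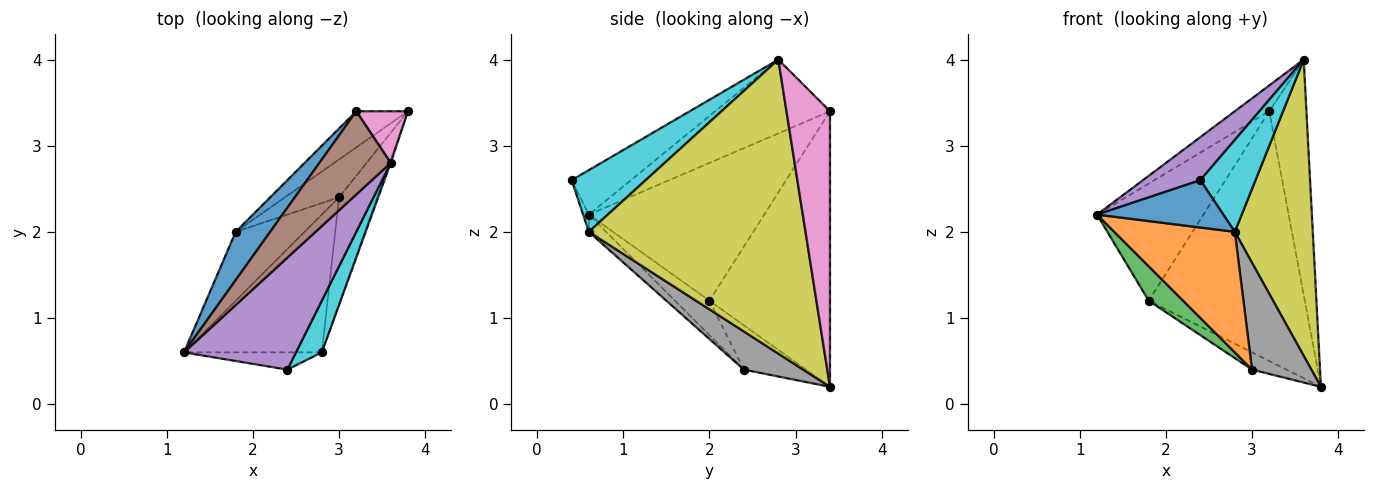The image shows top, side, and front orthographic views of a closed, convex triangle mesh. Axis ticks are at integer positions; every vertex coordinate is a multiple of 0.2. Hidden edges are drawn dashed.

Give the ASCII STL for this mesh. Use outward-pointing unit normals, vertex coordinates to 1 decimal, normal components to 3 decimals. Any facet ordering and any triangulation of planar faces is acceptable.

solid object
 facet normal -0.836 0.508 0.209
  outer loop
   vertex 1.8 2.0 1.2
   vertex 1.2 0.6 2.2
   vertex 3.2 3.4 3.4
  endloop
 endfacet
 facet normal -0.607 0.786 -0.114
  outer loop
   vertex 1.8 2.0 1.2
   vertex 3.2 3.4 3.4
   vertex 3.8 3.4 0.2
  endloop
 endfacet
 facet normal -0.408 -0.408 -0.816
  outer loop
   vertex 3.0 2.4 0.4
   vertex 1.2 0.6 2.2
   vertex 1.8 2.0 1.2
  endloop
 endfacet
 facet normal -0.597 0.332 -0.730
  outer loop
   vertex 3.0 2.4 0.4
   vertex 1.8 2.0 1.2
   vertex 3.8 3.4 0.2
  endloop
 endfacet
 facet normal -0.348 -0.337 0.875
  outer loop
   vertex 3.6 2.8 4.0
   vertex 1.2 0.6 2.2
   vertex 2.4 0.4 2.6
  endloop
 endfacet
 facet normal -0.703 0.211 0.679
  outer loop
   vertex 3.6 2.8 4.0
   vertex 3.2 3.4 3.4
   vertex 1.2 0.6 2.2
  endloop
 endfacet
 facet normal 0.753 0.643 0.141
  outer loop
   vertex 3.6 2.8 4.0
   vertex 3.8 3.4 0.2
   vertex 3.2 3.4 3.4
  endloop
 endfacet
 facet normal 0.577 -0.577 -0.577
  outer loop
   vertex 2.8 0.6 2.0
   vertex 3.0 2.4 0.4
   vertex 3.8 3.4 0.2
  endloop
 endfacet
 facet normal 0.941 -0.339 -0.004
  outer loop
   vertex 2.8 0.6 2.0
   vertex 3.8 3.4 0.2
   vertex 3.6 2.8 4.0
  endloop
 endfacet
 facet normal 0.760 -0.566 0.318
  outer loop
   vertex 2.8 0.6 2.0
   vertex 3.6 2.8 4.0
   vertex 2.4 0.4 2.6
  endloop
 endfacet
 facet normal -0.043 -0.939 -0.341
  outer loop
   vertex 2.8 0.6 2.0
   vertex 2.4 0.4 2.6
   vertex 1.2 0.6 2.2
  endloop
 endfacet
 facet normal -0.094 -0.656 -0.749
  outer loop
   vertex 2.8 0.6 2.0
   vertex 1.2 0.6 2.2
   vertex 3.0 2.4 0.4
  endloop
 endfacet
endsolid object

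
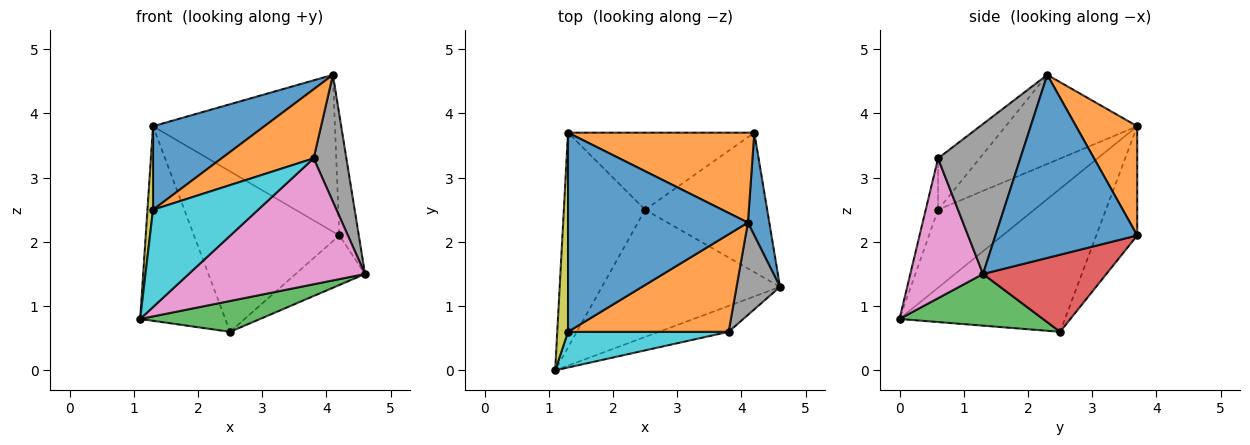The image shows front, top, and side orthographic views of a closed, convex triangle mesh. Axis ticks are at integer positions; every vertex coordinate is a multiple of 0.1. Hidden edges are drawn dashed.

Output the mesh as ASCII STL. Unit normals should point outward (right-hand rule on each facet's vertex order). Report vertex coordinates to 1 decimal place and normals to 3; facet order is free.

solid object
 facet normal 0.984 0.135 0.115
  outer loop
   vertex 4.1 2.3 4.6
   vertex 4.6 1.3 1.5
   vertex 4.2 3.7 2.1
  endloop
 endfacet
 facet normal 0.280 0.833 0.478
  outer loop
   vertex 1.3 3.7 3.8
   vertex 4.1 2.3 4.6
   vertex 4.2 3.7 2.1
  endloop
 endfacet
 facet normal 0.271 -0.227 -0.935
  outer loop
   vertex 2.5 2.5 0.6
   vertex 4.6 1.3 1.5
   vertex 1.1 0.0 0.8
  endloop
 endfacet
 facet normal 0.511 0.288 -0.810
  outer loop
   vertex 2.5 2.5 0.6
   vertex 4.2 3.7 2.1
   vertex 4.6 1.3 1.5
  endloop
 endfacet
 facet normal -0.794 0.408 -0.451
  outer loop
   vertex 2.5 2.5 0.6
   vertex 1.1 0.0 0.8
   vertex 1.3 3.7 3.8
  endloop
 endfacet
 facet normal -0.246 0.874 -0.420
  outer loop
   vertex 2.5 2.5 0.6
   vertex 1.3 3.7 3.8
   vertex 4.2 3.7 2.1
  endloop
 endfacet
 facet normal 0.375 -0.908 -0.187
  outer loop
   vertex 3.8 0.6 3.3
   vertex 1.1 0.0 0.8
   vertex 4.6 1.3 1.5
  endloop
 endfacet
 facet normal 0.897 -0.357 0.260
  outer loop
   vertex 3.8 0.6 3.3
   vertex 4.6 1.3 1.5
   vertex 4.1 2.3 4.6
  endloop
 endfacet
 facet normal -0.989 -0.057 0.137
  outer loop
   vertex 1.3 0.6 2.5
   vertex 1.3 3.7 3.8
   vertex 1.1 0.0 0.8
  endloop
 endfacet
 facet normal -0.110 -0.933 0.342
  outer loop
   vertex 1.3 0.6 2.5
   vertex 1.1 0.0 0.8
   vertex 3.8 0.6 3.3
  endloop
 endfacet
 facet normal -0.416 -0.352 0.839
  outer loop
   vertex 1.3 0.6 2.5
   vertex 4.1 2.3 4.6
   vertex 1.3 3.7 3.8
  endloop
 endfacet
 facet normal -0.253 -0.559 0.790
  outer loop
   vertex 1.3 0.6 2.5
   vertex 3.8 0.6 3.3
   vertex 4.1 2.3 4.6
  endloop
 endfacet
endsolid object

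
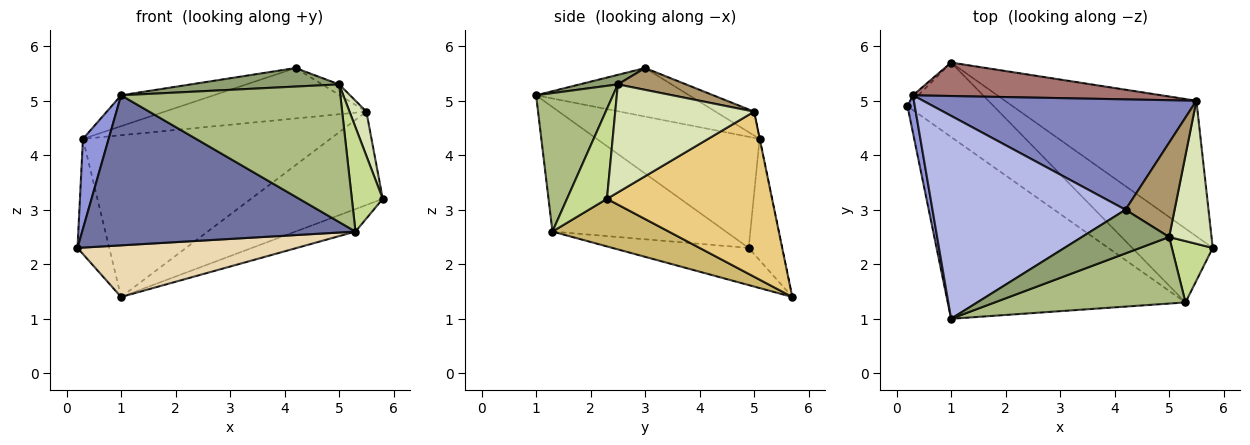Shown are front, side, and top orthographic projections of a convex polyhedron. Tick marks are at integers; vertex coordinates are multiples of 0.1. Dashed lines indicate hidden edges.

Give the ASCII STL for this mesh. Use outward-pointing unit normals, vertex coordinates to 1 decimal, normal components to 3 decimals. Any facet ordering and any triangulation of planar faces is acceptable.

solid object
 facet normal -0.375 -0.590 -0.715
  outer loop
   vertex 5.3 1.3 2.6
   vertex 1.0 1.0 5.1
   vertex 0.2 4.9 2.3
  endloop
 endfacet
 facet normal -0.079 0.414 0.907
  outer loop
   vertex 0.3 5.1 4.3
   vertex 4.2 3.0 5.6
   vertex 5.5 5.0 4.8
  endloop
 endfacet
 facet normal -0.986 -0.156 0.065
  outer loop
   vertex 0.3 5.1 4.3
   vertex 0.2 4.9 2.3
   vertex 1.0 1.0 5.1
  endloop
 endfacet
 facet normal -0.241 0.146 0.959
  outer loop
   vertex 0.3 5.1 4.3
   vertex 1.0 1.0 5.1
   vertex 4.2 3.0 5.6
  endloop
 endfacet
 facet normal 0.100 -0.389 0.916
  outer loop
   vertex 5.0 2.5 5.3
   vertex 4.2 3.0 5.6
   vertex 1.0 1.0 5.1
  endloop
 endfacet
 facet normal 0.301 -0.859 0.415
  outer loop
   vertex 5.0 2.5 5.3
   vertex 1.0 1.0 5.1
   vertex 5.3 1.3 2.6
  endloop
 endfacet
 facet normal 0.745 -0.575 0.338
  outer loop
   vertex 5.0 2.5 5.3
   vertex 5.3 1.3 2.6
   vertex 5.8 2.3 3.2
  endloop
 endfacet
 facet normal 0.925 -0.112 0.363
  outer loop
   vertex 5.0 2.5 5.3
   vertex 5.8 2.3 3.2
   vertex 5.5 5.0 4.8
  endloop
 endfacet
 facet normal 0.404 0.101 0.909
  outer loop
   vertex 5.0 2.5 5.3
   vertex 5.5 5.0 4.8
   vertex 4.2 3.0 5.6
  endloop
 endfacet
 facet normal 0.492 0.254 -0.833
  outer loop
   vertex 1.0 5.7 1.4
   vertex 5.8 2.3 3.2
   vertex 5.3 1.3 2.6
  endloop
 endfacet
 facet normal 0.579 0.462 -0.671
  outer loop
   vertex 1.0 5.7 1.4
   vertex 5.5 5.0 4.8
   vertex 5.8 2.3 3.2
  endloop
 endfacet
 facet normal -0.334 -0.537 -0.774
  outer loop
   vertex 1.0 5.7 1.4
   vertex 5.3 1.3 2.6
   vertex 0.2 4.9 2.3
  endloop
 endfacet
 facet normal -0.001 0.979 0.202
  outer loop
   vertex 1.0 5.7 1.4
   vertex 0.3 5.1 4.3
   vertex 5.5 5.0 4.8
  endloop
 endfacet
 facet normal -0.725 0.688 -0.033
  outer loop
   vertex 1.0 5.7 1.4
   vertex 0.2 4.9 2.3
   vertex 0.3 5.1 4.3
  endloop
 endfacet
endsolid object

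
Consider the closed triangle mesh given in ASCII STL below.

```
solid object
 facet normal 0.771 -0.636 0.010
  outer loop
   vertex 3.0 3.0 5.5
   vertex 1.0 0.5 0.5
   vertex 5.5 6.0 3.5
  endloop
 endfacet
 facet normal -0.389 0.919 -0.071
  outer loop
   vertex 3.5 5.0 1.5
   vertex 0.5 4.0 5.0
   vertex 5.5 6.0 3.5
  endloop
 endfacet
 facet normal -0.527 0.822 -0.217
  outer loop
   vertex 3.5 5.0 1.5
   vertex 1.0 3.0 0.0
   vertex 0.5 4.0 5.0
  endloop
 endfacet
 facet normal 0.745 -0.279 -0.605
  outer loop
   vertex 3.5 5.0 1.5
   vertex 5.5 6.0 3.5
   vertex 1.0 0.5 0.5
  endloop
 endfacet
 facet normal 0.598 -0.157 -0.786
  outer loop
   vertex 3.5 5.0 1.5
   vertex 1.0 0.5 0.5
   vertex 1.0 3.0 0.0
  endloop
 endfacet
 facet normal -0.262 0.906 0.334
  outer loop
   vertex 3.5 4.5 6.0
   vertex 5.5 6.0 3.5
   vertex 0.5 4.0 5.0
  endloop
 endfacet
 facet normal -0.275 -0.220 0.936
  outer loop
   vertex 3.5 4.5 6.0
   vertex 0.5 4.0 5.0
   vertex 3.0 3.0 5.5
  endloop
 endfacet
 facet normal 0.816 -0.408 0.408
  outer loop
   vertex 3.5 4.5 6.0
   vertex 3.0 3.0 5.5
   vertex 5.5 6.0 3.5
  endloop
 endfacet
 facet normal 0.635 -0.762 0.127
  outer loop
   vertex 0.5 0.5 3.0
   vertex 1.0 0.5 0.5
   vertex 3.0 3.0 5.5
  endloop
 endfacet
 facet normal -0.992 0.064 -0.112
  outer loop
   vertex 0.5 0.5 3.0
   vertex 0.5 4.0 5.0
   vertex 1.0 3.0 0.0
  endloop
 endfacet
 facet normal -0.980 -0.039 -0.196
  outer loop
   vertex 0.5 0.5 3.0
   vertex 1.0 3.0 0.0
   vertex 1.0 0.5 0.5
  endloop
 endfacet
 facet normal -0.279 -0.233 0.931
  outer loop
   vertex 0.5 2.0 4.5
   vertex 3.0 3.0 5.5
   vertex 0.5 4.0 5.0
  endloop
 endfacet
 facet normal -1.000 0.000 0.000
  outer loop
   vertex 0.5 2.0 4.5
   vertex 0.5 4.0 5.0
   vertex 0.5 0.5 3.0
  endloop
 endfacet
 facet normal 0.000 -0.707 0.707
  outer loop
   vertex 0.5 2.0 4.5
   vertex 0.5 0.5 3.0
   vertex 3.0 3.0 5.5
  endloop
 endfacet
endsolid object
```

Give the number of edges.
21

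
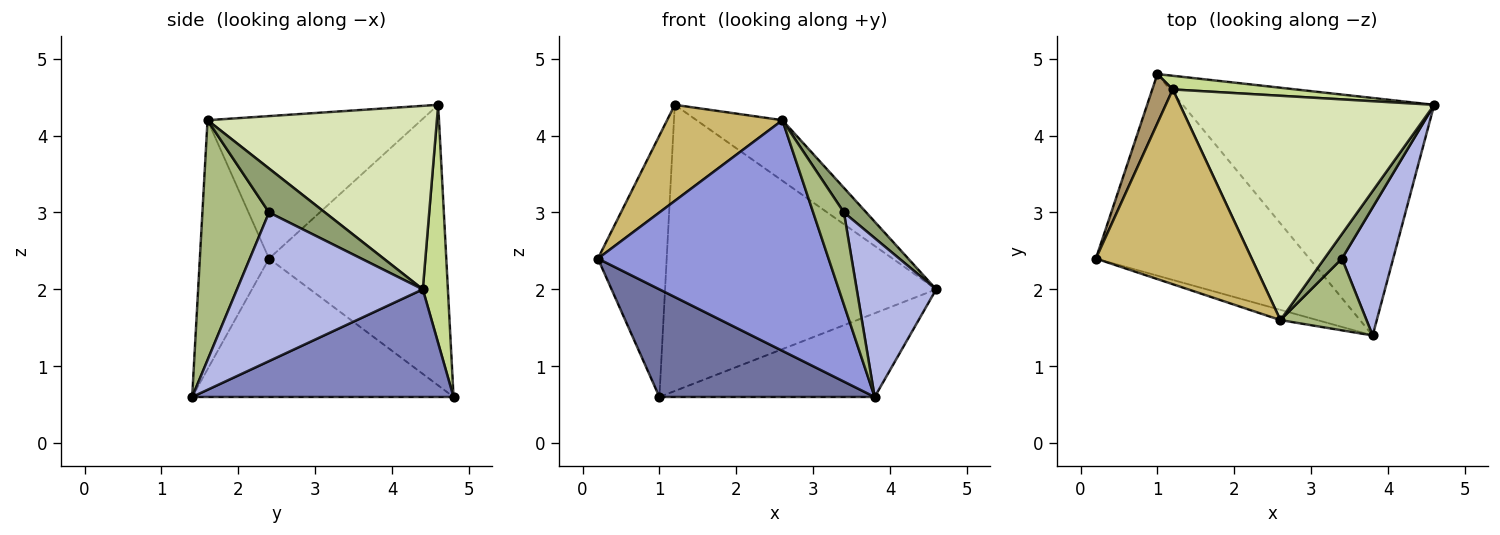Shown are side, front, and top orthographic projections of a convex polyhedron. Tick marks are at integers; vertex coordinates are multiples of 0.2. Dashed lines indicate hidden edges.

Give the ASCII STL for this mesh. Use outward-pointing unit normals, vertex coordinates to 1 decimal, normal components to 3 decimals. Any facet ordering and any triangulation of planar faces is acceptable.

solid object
 facet normal -0.496 -0.409 -0.766
  outer loop
   vertex 1.0 4.8 0.6
   vertex 3.8 1.4 0.6
   vertex 0.2 2.4 2.4
  endloop
 endfacet
 facet normal 0.374 0.308 -0.875
  outer loop
   vertex 1.0 4.8 0.6
   vertex 4.6 4.4 2.0
   vertex 3.8 1.4 0.6
  endloop
 endfacet
 facet normal -0.287 -0.957 -0.043
  outer loop
   vertex 2.6 1.6 4.2
   vertex 0.2 2.4 2.4
   vertex 3.8 1.4 0.6
  endloop
 endfacet
 facet normal 0.876 -0.375 0.302
  outer loop
   vertex 3.4 2.4 3.0
   vertex 3.8 1.4 0.6
   vertex 4.6 4.4 2.0
  endloop
 endfacet
 facet normal 0.870 -0.348 0.348
  outer loop
   vertex 3.4 2.4 3.0
   vertex 4.6 4.4 2.0
   vertex 2.6 1.6 4.2
  endloop
 endfacet
 facet normal 0.863 -0.398 0.310
  outer loop
   vertex 3.4 2.4 3.0
   vertex 2.6 1.6 4.2
   vertex 3.8 1.4 0.6
  endloop
 endfacet
 facet normal 0.092 0.995 0.048
  outer loop
   vertex 1.2 4.6 4.4
   vertex 4.6 4.4 2.0
   vertex 1.0 4.8 0.6
  endloop
 endfacet
 facet normal 0.572 0.214 0.792
  outer loop
   vertex 1.2 4.6 4.4
   vertex 2.6 1.6 4.2
   vertex 4.6 4.4 2.0
  endloop
 endfacet
 facet normal -0.930 0.361 0.068
  outer loop
   vertex 1.2 4.6 4.4
   vertex 1.0 4.8 0.6
   vertex 0.2 2.4 2.4
  endloop
 endfacet
 facet normal -0.634 -0.342 0.693
  outer loop
   vertex 1.2 4.6 4.4
   vertex 0.2 2.4 2.4
   vertex 2.6 1.6 4.2
  endloop
 endfacet
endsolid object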